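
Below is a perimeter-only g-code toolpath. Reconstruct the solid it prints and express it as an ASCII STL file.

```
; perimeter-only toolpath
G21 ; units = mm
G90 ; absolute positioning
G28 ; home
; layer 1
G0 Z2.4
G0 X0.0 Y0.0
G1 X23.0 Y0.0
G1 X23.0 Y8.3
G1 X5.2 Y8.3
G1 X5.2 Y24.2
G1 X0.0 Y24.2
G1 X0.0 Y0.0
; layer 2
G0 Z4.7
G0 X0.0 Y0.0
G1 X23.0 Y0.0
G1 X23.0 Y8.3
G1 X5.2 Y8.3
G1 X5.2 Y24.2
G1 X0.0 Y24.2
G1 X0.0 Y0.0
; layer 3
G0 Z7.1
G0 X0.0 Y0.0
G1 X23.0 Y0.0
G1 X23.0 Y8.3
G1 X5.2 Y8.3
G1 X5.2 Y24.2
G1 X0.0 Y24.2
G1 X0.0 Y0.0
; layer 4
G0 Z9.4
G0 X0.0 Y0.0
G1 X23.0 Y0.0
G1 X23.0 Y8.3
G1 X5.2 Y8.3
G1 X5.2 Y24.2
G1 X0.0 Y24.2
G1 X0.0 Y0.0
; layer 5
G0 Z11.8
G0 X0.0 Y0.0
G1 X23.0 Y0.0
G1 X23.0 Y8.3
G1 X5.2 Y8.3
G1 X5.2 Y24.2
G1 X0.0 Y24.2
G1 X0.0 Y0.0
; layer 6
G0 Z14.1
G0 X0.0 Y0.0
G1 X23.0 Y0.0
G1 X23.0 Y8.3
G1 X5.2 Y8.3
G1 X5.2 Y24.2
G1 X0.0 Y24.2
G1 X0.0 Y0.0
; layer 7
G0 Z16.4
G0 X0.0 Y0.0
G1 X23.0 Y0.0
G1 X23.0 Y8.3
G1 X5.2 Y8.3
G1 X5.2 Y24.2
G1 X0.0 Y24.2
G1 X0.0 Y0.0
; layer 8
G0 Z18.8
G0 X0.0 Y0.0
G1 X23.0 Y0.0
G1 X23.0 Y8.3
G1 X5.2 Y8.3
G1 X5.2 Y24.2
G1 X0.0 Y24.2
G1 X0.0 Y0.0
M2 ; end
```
solid part
  facet normal 0.0000 0.0000 -1.0000
    outer loop
      vertex 23.0 8.3 0.0
      vertex 23.0 0.0 0.0
      vertex 0.0 0.0 0.0
    endloop
  endfacet
  facet normal 0.0000 0.0000 -1.0000
    outer loop
      vertex 5.2 8.3 0.0
      vertex 23.0 8.3 0.0
      vertex 0.0 0.0 0.0
    endloop
  endfacet
  facet normal 0.0000 0.0000 -1.0000
    outer loop
      vertex 5.2 24.2 0.0
      vertex 5.2 8.3 0.0
      vertex 0.0 0.0 0.0
    endloop
  endfacet
  facet normal 0.0000 0.0000 -1.0000
    outer loop
      vertex 0.0 24.2 0.0
      vertex 5.2 24.2 0.0
      vertex 0.0 0.0 0.0
    endloop
  endfacet
  facet normal 0.0000 0.0000 1.0000
    outer loop
      vertex 0.0 0.0 18.8
      vertex 23.0 0.0 18.8
      vertex 23.0 8.3 18.8
    endloop
  endfacet
  facet normal 0.0000 0.0000 1.0000
    outer loop
      vertex 0.0 0.0 18.8
      vertex 23.0 8.3 18.8
      vertex 5.2 8.3 18.8
    endloop
  endfacet
  facet normal 0.0000 0.0000 1.0000
    outer loop
      vertex 0.0 0.0 18.8
      vertex 5.2 8.3 18.8
      vertex 5.2 24.2 18.8
    endloop
  endfacet
  facet normal 0.0000 0.0000 1.0000
    outer loop
      vertex 0.0 0.0 18.8
      vertex 5.2 24.2 18.8
      vertex 0.0 24.2 18.8
    endloop
  endfacet
  facet normal 0.0000 -1.0000 0.0000
    outer loop
      vertex 0.0 0.0 0.0
      vertex 23.0 0.0 0.0
      vertex 23.0 0.0 18.8
    endloop
  endfacet
  facet normal 0.0000 -1.0000 0.0000
    outer loop
      vertex 0.0 0.0 0.0
      vertex 23.0 0.0 18.8
      vertex 0.0 0.0 18.8
    endloop
  endfacet
  facet normal 1.0000 0.0000 0.0000
    outer loop
      vertex 23.0 0.0 0.0
      vertex 23.0 8.3 0.0
      vertex 23.0 8.3 18.8
    endloop
  endfacet
  facet normal 1.0000 0.0000 0.0000
    outer loop
      vertex 23.0 0.0 0.0
      vertex 23.0 8.3 18.8
      vertex 23.0 0.0 18.8
    endloop
  endfacet
  facet normal 0.0000 1.0000 0.0000
    outer loop
      vertex 23.0 8.3 0.0
      vertex 5.2 8.3 0.0
      vertex 5.2 8.3 18.8
    endloop
  endfacet
  facet normal 0.0000 1.0000 0.0000
    outer loop
      vertex 23.0 8.3 0.0
      vertex 5.2 8.3 18.8
      vertex 23.0 8.3 18.8
    endloop
  endfacet
  facet normal 1.0000 0.0000 0.0000
    outer loop
      vertex 5.2 8.3 0.0
      vertex 5.2 24.2 0.0
      vertex 5.2 24.2 18.8
    endloop
  endfacet
  facet normal 1.0000 0.0000 0.0000
    outer loop
      vertex 5.2 8.3 0.0
      vertex 5.2 24.2 18.8
      vertex 5.2 8.3 18.8
    endloop
  endfacet
  facet normal 0.0000 1.0000 0.0000
    outer loop
      vertex 5.2 24.2 0.0
      vertex 0.0 24.2 0.0
      vertex 0.0 24.2 18.8
    endloop
  endfacet
  facet normal 0.0000 1.0000 0.0000
    outer loop
      vertex 5.2 24.2 0.0
      vertex 0.0 24.2 18.8
      vertex 5.2 24.2 18.8
    endloop
  endfacet
  facet normal -1.0000 0.0000 0.0000
    outer loop
      vertex 0.0 24.2 0.0
      vertex 0.0 0.0 0.0
      vertex 0.0 0.0 18.8
    endloop
  endfacet
  facet normal -1.0000 0.0000 0.0000
    outer loop
      vertex 0.0 24.2 0.0
      vertex 0.0 0.0 18.8
      vertex 0.0 24.2 18.8
    endloop
  endfacet
endsolid part

The G0 Z moves step by Δz≈2.4 mm. Every layer's G1 loop is the same polygon, so the solid is a straight extrusion of it from z=0 to z≈18.8. Closing with flat bottom and top caps and triangulating gives 20 facets — an L-shaped prism: outer 23 × 24.2 mm, arm thicknesses ≈ 8.3 mm (horizontal) and 5.2 mm (vertical), extruded 18.8 mm in z.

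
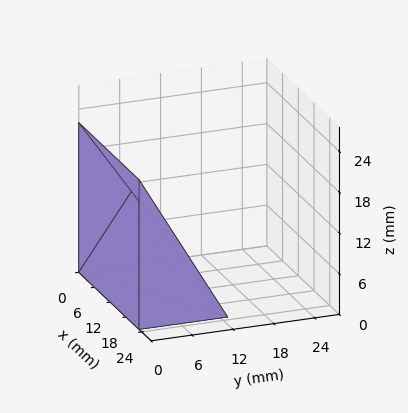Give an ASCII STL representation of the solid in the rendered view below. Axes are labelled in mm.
Reading the render: the shape is a wedge (ramp): 23 × 13 mm base, rising to 22 mm along the y=0 edge and sloping linearly to z=0 at y=13 (dimensions read to the nearest mm from the axis ticks). For the STL, each face is triangulated and given an outward normal.

solid part
  facet normal 0.0000 0.0000 -1.0000
    outer loop
      vertex 23.000 13.000 0.000
      vertex 23.000 0.000 0.000
      vertex 0.000 0.000 0.000
    endloop
  endfacet
  facet normal 0.0000 0.0000 -1.0000
    outer loop
      vertex 0.000 13.000 0.000
      vertex 23.000 13.000 0.000
      vertex 0.000 0.000 0.000
    endloop
  endfacet
  facet normal 0.0000 -1.0000 0.0000
    outer loop
      vertex 0.000 0.000 0.000
      vertex 23.000 0.000 0.000
      vertex 23.000 0.000 22.000
    endloop
  endfacet
  facet normal 0.0000 -1.0000 0.0000
    outer loop
      vertex 0.000 0.000 0.000
      vertex 23.000 0.000 22.000
      vertex 0.000 0.000 22.000
    endloop
  endfacet
  facet normal 0.0000 0.8609 0.5087
    outer loop
      vertex 0.000 0.000 22.000
      vertex 23.000 0.000 22.000
      vertex 23.000 13.000 0.000
    endloop
  endfacet
  facet normal 0.0000 0.8609 0.5087
    outer loop
      vertex 0.000 0.000 22.000
      vertex 23.000 13.000 0.000
      vertex 0.000 13.000 0.000
    endloop
  endfacet
  facet normal -1.0000 0.0000 0.0000
    outer loop
      vertex 0.000 0.000 22.000
      vertex 0.000 13.000 0.000
      vertex 0.000 0.000 0.000
    endloop
  endfacet
  facet normal 1.0000 0.0000 0.0000
    outer loop
      vertex 23.000 0.000 0.000
      vertex 23.000 13.000 0.000
      vertex 23.000 0.000 22.000
    endloop
  endfacet
endsolid part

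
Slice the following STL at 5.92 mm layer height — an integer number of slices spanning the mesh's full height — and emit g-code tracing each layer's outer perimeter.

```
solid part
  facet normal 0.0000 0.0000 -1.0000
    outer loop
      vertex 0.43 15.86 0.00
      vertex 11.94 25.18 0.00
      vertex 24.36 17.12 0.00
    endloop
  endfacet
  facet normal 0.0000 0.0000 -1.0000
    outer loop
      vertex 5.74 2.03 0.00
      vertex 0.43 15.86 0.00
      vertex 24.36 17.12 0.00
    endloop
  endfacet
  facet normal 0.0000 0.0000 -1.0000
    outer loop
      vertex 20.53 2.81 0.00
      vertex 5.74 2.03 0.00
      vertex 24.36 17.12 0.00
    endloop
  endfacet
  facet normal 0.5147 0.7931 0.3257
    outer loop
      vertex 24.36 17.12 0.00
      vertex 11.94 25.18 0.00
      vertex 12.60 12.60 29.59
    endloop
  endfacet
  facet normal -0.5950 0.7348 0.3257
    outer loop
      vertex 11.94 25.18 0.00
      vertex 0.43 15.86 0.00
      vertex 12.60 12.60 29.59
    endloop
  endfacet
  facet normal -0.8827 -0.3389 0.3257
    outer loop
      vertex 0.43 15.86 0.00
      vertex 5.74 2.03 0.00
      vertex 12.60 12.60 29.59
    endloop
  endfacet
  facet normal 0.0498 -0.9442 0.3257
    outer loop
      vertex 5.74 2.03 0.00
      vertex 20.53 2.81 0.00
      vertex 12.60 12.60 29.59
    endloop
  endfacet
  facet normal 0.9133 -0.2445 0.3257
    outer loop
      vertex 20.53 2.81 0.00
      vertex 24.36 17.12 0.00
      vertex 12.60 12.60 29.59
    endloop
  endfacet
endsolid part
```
; perimeter-only toolpath
G21 ; units = mm
G90 ; absolute positioning
G28 ; home
; layer 1
G0 Z5.92
G0 X22.01 Y16.22
G1 X12.07 Y22.66
G1 X2.86 Y15.21
G1 X7.11 Y4.14
G1 X18.94 Y4.77
G1 X22.01 Y16.22
; layer 2
G0 Z11.84
G0 X19.66 Y15.31
G1 X12.20 Y20.15
G1 X5.30 Y14.56
G1 X8.48 Y6.26
G1 X17.36 Y6.73
G1 X19.66 Y15.31
; layer 3
G0 Z17.75
G0 X17.30 Y14.41
G1 X12.34 Y17.63
G1 X7.73 Y13.90
G1 X9.86 Y8.37
G1 X15.77 Y8.68
G1 X17.30 Y14.41
; layer 4
G0 Z23.67
G0 X14.95 Y13.50
G1 X12.47 Y15.12
G1 X10.17 Y13.25
G1 X11.23 Y10.49
G1 X14.19 Y10.64
G1 X14.95 Y13.50
M2 ; end

The solid is a regular 5-sided pyramid, base circumscribed radius ≈ 12.6 mm, apex at z ≈ 29.6 mm. Slicing at Δz = 5.92 mm — 5 equal slices spanning the solid's height, so layer i sits at z = i·h/5 — gives 4 non-empty perimeters. Each is a 5-segment closed polygon; G0 lifts to the layer z and rapids to the start vertex, then G1 traces the edges. The cross-section shrinks linearly with z (the slice at the apex is degenerate and omitted).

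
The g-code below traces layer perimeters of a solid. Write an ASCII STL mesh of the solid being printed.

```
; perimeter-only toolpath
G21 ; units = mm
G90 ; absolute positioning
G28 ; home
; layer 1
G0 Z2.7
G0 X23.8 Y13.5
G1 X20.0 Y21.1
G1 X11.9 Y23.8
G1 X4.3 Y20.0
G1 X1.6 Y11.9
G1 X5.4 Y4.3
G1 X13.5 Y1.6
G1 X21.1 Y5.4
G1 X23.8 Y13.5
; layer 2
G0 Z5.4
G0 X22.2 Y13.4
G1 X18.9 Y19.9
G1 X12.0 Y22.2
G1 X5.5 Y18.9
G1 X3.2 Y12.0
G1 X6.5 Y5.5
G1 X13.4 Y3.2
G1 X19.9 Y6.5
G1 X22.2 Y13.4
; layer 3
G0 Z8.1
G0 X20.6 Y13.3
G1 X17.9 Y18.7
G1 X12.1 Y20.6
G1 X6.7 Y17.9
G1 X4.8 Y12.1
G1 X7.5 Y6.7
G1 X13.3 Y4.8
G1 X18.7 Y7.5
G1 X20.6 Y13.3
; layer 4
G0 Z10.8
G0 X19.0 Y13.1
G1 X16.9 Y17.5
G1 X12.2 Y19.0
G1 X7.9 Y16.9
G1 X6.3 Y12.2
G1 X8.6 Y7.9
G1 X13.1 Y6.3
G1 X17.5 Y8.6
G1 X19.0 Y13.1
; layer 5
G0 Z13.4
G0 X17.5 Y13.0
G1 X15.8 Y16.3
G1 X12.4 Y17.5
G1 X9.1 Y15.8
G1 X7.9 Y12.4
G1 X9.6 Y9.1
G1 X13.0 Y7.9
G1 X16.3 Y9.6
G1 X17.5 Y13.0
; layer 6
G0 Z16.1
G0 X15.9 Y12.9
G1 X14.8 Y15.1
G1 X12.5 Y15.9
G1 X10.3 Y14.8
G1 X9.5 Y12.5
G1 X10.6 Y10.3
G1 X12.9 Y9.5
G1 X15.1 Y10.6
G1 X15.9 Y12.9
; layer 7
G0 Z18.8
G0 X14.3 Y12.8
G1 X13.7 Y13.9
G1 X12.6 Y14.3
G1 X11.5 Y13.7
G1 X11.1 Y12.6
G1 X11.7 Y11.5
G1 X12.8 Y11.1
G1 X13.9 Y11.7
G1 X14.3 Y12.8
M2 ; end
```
solid part
  facet normal 0.0000 0.0000 -1.0000
    outer loop
      vertex 11.8 25.4 0.0
      vertex 21.0 22.3 0.0
      vertex 25.4 13.6 0.0
    endloop
  endfacet
  facet normal 0.0000 0.0000 -1.0000
    outer loop
      vertex 3.1 21.0 0.0
      vertex 11.8 25.4 0.0
      vertex 25.4 13.6 0.0
    endloop
  endfacet
  facet normal 0.0000 0.0000 -1.0000
    outer loop
      vertex 0.0 11.8 0.0
      vertex 3.1 21.0 0.0
      vertex 25.4 13.6 0.0
    endloop
  endfacet
  facet normal 0.0000 0.0000 -1.0000
    outer loop
      vertex 4.4 3.1 0.0
      vertex 0.0 11.8 0.0
      vertex 25.4 13.6 0.0
    endloop
  endfacet
  facet normal 0.0000 0.0000 -1.0000
    outer loop
      vertex 13.6 0.0 0.0
      vertex 4.4 3.1 0.0
      vertex 25.4 13.6 0.0
    endloop
  endfacet
  facet normal 0.0000 0.0000 -1.0000
    outer loop
      vertex 22.3 4.4 0.0
      vertex 13.6 0.0 0.0
      vertex 25.4 13.6 0.0
    endloop
  endfacet
  facet normal 0.7832 0.3961 0.4792
    outer loop
      vertex 25.4 13.6 0.0
      vertex 21.0 22.3 0.0
      vertex 12.7 12.7 21.5
    endloop
  endfacet
  facet normal 0.2802 0.8316 0.4795
    outer loop
      vertex 21.0 22.3 0.0
      vertex 11.8 25.4 0.0
      vertex 12.7 12.7 21.5
    endloop
  endfacet
  facet normal -0.3961 0.7832 0.4792
    outer loop
      vertex 11.8 25.4 0.0
      vertex 3.1 21.0 0.0
      vertex 12.7 12.7 21.5
    endloop
  endfacet
  facet normal -0.8316 0.2802 0.4795
    outer loop
      vertex 3.1 21.0 0.0
      vertex 0.0 11.8 0.0
      vertex 12.7 12.7 21.5
    endloop
  endfacet
  facet normal -0.7832 -0.3961 0.4792
    outer loop
      vertex 0.0 11.8 0.0
      vertex 4.4 3.1 0.0
      vertex 12.7 12.7 21.5
    endloop
  endfacet
  facet normal -0.2802 -0.8316 0.4795
    outer loop
      vertex 4.4 3.1 0.0
      vertex 13.6 0.0 0.0
      vertex 12.7 12.7 21.5
    endloop
  endfacet
  facet normal 0.3961 -0.7832 0.4792
    outer loop
      vertex 13.6 0.0 0.0
      vertex 22.3 4.4 0.0
      vertex 12.7 12.7 21.5
    endloop
  endfacet
  facet normal 0.8316 -0.2802 0.4795
    outer loop
      vertex 22.3 4.4 0.0
      vertex 25.4 13.6 0.0
      vertex 12.7 12.7 21.5
    endloop
  endfacet
endsolid part

The G0 Z moves step by Δz≈2.7 mm. The G1 loops shrink linearly with z, so the solid tapers from its base footprint up to z≈21.5. Closing with a flat bottom cap and the tapered top and triangulating gives 14 facets — a regular 8-sided pyramid, base circumscribed radius ≈ 12.7 mm, apex at z ≈ 21.5 mm.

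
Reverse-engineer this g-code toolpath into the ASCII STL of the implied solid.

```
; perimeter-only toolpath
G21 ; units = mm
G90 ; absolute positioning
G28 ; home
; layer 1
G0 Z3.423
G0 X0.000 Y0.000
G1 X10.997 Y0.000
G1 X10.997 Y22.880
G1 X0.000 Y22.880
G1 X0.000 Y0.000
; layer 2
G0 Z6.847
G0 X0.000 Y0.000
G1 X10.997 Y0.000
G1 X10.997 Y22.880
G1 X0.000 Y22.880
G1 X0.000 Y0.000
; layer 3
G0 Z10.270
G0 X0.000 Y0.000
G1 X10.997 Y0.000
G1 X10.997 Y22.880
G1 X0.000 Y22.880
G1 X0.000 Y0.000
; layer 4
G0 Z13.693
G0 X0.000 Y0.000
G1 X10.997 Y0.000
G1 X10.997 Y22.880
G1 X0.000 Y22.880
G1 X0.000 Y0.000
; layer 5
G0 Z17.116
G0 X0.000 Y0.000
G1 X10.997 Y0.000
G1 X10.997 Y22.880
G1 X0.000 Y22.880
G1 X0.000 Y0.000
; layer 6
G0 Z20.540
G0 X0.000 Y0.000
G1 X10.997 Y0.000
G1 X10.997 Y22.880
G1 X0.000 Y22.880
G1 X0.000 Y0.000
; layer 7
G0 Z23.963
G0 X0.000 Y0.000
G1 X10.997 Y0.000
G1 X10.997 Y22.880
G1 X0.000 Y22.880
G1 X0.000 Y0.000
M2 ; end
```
solid part
  facet normal 0.0000 0.0000 -1.0000
    outer loop
      vertex 10.997 22.880 0.000
      vertex 10.997 0.000 0.000
      vertex 0.000 0.000 0.000
    endloop
  endfacet
  facet normal 0.0000 0.0000 -1.0000
    outer loop
      vertex 0.000 22.880 0.000
      vertex 10.997 22.880 0.000
      vertex 0.000 0.000 0.000
    endloop
  endfacet
  facet normal 0.0000 0.0000 1.0000
    outer loop
      vertex 0.000 0.000 23.963
      vertex 10.997 0.000 23.963
      vertex 10.997 22.880 23.963
    endloop
  endfacet
  facet normal 0.0000 0.0000 1.0000
    outer loop
      vertex 0.000 0.000 23.963
      vertex 10.997 22.880 23.963
      vertex 0.000 22.880 23.963
    endloop
  endfacet
  facet normal 0.0000 -1.0000 0.0000
    outer loop
      vertex 0.000 0.000 0.000
      vertex 10.997 0.000 0.000
      vertex 10.997 0.000 23.963
    endloop
  endfacet
  facet normal 0.0000 -1.0000 0.0000
    outer loop
      vertex 0.000 0.000 0.000
      vertex 10.997 0.000 23.963
      vertex 0.000 0.000 23.963
    endloop
  endfacet
  facet normal 0.0000 1.0000 0.0000
    outer loop
      vertex 10.997 22.880 23.963
      vertex 10.997 22.880 0.000
      vertex 0.000 22.880 0.000
    endloop
  endfacet
  facet normal 0.0000 1.0000 0.0000
    outer loop
      vertex 0.000 22.880 23.963
      vertex 10.997 22.880 23.963
      vertex 0.000 22.880 0.000
    endloop
  endfacet
  facet normal -1.0000 0.0000 0.0000
    outer loop
      vertex 0.000 22.880 23.963
      vertex 0.000 22.880 0.000
      vertex 0.000 0.000 0.000
    endloop
  endfacet
  facet normal -1.0000 0.0000 0.0000
    outer loop
      vertex 0.000 0.000 23.963
      vertex 0.000 22.880 23.963
      vertex 0.000 0.000 0.000
    endloop
  endfacet
  facet normal 1.0000 0.0000 0.0000
    outer loop
      vertex 10.997 0.000 0.000
      vertex 10.997 22.880 0.000
      vertex 10.997 22.880 23.963
    endloop
  endfacet
  facet normal 1.0000 0.0000 0.0000
    outer loop
      vertex 10.997 0.000 0.000
      vertex 10.997 22.880 23.963
      vertex 10.997 0.000 23.963
    endloop
  endfacet
endsolid part

The G0 Z moves step by Δz≈3.423 mm. Every layer's G1 loop is the same polygon, so the solid is a straight extrusion of it from z=0 to z≈24. Closing with flat bottom and top caps and triangulating gives 12 facets — a rectangular box, roughly 11 × 22.9 mm footprint and 24 mm tall.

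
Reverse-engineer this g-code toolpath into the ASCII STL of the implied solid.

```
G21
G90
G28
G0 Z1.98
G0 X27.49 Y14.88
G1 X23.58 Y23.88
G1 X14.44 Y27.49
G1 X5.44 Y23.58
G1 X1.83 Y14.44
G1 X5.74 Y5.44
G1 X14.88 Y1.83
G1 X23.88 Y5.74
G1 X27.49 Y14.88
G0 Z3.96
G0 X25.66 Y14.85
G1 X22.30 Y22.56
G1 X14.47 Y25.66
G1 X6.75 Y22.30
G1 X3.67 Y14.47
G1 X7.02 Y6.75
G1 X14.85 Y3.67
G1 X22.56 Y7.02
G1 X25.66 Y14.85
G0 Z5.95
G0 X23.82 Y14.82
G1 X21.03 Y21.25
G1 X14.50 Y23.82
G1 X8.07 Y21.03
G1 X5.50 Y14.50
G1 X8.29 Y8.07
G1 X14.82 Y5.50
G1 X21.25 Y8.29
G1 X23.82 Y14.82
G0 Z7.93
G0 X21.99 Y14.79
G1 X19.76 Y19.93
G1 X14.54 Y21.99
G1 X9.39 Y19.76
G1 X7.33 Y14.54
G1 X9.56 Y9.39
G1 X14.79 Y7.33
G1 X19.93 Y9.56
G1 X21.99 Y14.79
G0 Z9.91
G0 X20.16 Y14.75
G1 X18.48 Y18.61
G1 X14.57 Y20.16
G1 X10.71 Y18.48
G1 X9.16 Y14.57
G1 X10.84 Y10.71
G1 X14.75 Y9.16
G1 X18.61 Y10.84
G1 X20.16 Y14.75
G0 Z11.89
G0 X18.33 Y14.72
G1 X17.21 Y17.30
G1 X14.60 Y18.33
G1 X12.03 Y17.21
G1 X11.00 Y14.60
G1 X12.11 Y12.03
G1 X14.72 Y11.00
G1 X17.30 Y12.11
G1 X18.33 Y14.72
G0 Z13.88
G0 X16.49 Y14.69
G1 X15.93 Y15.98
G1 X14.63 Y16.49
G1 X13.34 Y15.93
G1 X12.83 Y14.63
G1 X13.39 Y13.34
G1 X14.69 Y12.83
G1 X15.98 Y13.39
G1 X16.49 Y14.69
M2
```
solid part
  facet normal 0.0000 0.0000 -1.0000
    outer loop
      vertex 14.41 29.32 0.00
      vertex 24.85 25.20 0.00
      vertex 29.32 14.91 0.00
    endloop
  endfacet
  facet normal 0.0000 0.0000 -1.0000
    outer loop
      vertex 4.12 24.85 0.00
      vertex 14.41 29.32 0.00
      vertex 29.32 14.91 0.00
    endloop
  endfacet
  facet normal 0.0000 0.0000 -1.0000
    outer loop
      vertex 0.00 14.41 0.00
      vertex 4.12 24.85 0.00
      vertex 29.32 14.91 0.00
    endloop
  endfacet
  facet normal 0.0000 0.0000 -1.0000
    outer loop
      vertex 4.47 4.12 0.00
      vertex 0.00 14.41 0.00
      vertex 29.32 14.91 0.00
    endloop
  endfacet
  facet normal 0.0000 0.0000 -1.0000
    outer loop
      vertex 14.91 0.00 0.00
      vertex 4.47 4.12 0.00
      vertex 29.32 14.91 0.00
    endloop
  endfacet
  facet normal 0.0000 0.0000 -1.0000
    outer loop
      vertex 25.20 4.47 0.00
      vertex 14.91 0.00 0.00
      vertex 29.32 14.91 0.00
    endloop
  endfacet
  facet normal 0.6974 0.3030 0.6494
    outer loop
      vertex 29.32 14.91 0.00
      vertex 24.85 25.20 0.00
      vertex 14.66 14.66 15.86
    endloop
  endfacet
  facet normal 0.2791 0.7073 0.6494
    outer loop
      vertex 24.85 25.20 0.00
      vertex 14.41 29.32 0.00
      vertex 14.66 14.66 15.86
    endloop
  endfacet
  facet normal -0.3030 0.6974 0.6494
    outer loop
      vertex 14.41 29.32 0.00
      vertex 4.12 24.85 0.00
      vertex 14.66 14.66 15.86
    endloop
  endfacet
  facet normal -0.7073 0.2791 0.6494
    outer loop
      vertex 4.12 24.85 0.00
      vertex 0.00 14.41 0.00
      vertex 14.66 14.66 15.86
    endloop
  endfacet
  facet normal -0.6974 -0.3030 0.6494
    outer loop
      vertex 0.00 14.41 0.00
      vertex 4.47 4.12 0.00
      vertex 14.66 14.66 15.86
    endloop
  endfacet
  facet normal -0.2791 -0.7073 0.6494
    outer loop
      vertex 4.47 4.12 0.00
      vertex 14.91 0.00 0.00
      vertex 14.66 14.66 15.86
    endloop
  endfacet
  facet normal 0.3030 -0.6974 0.6494
    outer loop
      vertex 14.91 0.00 0.00
      vertex 25.20 4.47 0.00
      vertex 14.66 14.66 15.86
    endloop
  endfacet
  facet normal 0.7073 -0.2791 0.6494
    outer loop
      vertex 25.20 4.47 0.00
      vertex 29.32 14.91 0.00
      vertex 14.66 14.66 15.86
    endloop
  endfacet
endsolid part

The G0 Z moves step by Δz≈1.98 mm. The G1 loops shrink linearly with z, so the solid tapers from its base footprint up to z≈15.9. Closing with a flat bottom cap and the tapered top and triangulating gives 14 facets — a regular 8-sided pyramid, base circumscribed radius ≈ 14.7 mm, apex at z ≈ 15.9 mm.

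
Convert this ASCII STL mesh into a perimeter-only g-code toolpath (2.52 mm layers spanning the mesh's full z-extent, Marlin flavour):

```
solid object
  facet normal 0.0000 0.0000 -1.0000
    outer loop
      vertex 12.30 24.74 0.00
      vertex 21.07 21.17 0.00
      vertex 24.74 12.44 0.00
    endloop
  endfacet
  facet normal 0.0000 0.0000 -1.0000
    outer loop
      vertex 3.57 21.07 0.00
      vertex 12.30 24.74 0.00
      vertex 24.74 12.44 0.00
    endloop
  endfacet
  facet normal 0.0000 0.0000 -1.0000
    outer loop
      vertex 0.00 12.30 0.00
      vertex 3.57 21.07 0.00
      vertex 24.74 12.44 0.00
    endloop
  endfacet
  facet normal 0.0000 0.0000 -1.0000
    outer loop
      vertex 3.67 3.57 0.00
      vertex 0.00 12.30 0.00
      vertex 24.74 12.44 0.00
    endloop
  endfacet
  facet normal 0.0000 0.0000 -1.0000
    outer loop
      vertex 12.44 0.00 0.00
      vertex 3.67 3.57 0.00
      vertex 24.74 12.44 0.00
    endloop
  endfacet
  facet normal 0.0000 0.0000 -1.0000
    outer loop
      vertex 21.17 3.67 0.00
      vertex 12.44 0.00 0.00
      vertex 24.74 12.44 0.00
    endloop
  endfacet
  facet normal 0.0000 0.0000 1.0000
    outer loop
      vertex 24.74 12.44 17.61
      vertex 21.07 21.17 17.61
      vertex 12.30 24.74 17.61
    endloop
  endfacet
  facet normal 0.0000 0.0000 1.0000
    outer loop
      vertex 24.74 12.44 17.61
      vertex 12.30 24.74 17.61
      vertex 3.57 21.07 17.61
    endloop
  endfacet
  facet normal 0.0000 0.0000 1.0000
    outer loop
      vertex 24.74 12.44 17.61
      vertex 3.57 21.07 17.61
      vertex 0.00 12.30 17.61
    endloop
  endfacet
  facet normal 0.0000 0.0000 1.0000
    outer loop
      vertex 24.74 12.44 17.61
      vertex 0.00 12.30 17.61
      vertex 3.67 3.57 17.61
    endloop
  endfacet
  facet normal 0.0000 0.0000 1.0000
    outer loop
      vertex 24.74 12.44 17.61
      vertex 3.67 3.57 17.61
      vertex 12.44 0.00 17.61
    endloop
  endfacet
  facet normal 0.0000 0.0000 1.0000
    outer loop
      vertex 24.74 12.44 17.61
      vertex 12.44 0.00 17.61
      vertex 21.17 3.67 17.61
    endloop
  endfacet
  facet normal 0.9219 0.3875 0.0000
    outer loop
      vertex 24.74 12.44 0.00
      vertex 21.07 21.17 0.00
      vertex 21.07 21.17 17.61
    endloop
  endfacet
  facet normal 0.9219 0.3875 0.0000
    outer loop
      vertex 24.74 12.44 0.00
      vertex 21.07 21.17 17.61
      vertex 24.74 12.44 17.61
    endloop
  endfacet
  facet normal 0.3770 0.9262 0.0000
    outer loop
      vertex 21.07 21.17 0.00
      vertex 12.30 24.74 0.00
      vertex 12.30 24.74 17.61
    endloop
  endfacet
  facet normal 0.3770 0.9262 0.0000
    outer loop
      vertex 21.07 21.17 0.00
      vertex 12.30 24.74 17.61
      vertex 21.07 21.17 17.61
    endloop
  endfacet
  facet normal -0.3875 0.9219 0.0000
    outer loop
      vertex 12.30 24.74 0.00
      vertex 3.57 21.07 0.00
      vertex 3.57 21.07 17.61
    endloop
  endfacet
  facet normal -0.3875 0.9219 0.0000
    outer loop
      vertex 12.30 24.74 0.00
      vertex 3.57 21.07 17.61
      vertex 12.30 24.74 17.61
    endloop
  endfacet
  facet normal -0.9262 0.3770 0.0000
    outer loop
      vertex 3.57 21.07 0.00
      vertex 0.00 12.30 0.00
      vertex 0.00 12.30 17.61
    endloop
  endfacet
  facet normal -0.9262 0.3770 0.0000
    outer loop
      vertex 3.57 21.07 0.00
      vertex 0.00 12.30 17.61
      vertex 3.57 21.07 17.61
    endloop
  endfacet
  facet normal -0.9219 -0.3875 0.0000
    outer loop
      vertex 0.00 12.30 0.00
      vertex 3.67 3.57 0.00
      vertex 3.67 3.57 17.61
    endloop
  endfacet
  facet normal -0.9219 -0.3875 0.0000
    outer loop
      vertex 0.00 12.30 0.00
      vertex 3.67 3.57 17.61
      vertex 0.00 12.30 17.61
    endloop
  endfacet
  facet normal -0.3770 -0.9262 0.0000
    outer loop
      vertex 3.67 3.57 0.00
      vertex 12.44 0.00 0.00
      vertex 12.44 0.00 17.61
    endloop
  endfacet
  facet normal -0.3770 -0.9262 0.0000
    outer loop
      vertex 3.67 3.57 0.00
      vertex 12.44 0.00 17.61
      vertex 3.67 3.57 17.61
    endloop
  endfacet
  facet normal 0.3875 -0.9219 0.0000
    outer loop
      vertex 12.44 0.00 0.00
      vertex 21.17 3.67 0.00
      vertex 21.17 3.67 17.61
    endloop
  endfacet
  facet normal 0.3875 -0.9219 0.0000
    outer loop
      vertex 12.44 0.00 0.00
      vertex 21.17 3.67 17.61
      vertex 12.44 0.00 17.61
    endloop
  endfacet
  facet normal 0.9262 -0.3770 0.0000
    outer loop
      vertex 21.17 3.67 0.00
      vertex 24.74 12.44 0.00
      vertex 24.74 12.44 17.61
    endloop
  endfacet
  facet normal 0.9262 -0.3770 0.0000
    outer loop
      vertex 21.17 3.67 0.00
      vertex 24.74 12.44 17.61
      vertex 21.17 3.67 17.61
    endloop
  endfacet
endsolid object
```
; perimeter-only toolpath
G21 ; units = mm
G90 ; absolute positioning
G28 ; home
; layer 1
G0 Z2.52
G0 X24.74 Y12.44
G1 X21.07 Y21.17
G1 X12.30 Y24.74
G1 X3.57 Y21.07
G1 X0.00 Y12.30
G1 X3.67 Y3.57
G1 X12.44 Y0.00
G1 X21.17 Y3.67
G1 X24.74 Y12.44
; layer 2
G0 Z5.03
G0 X24.74 Y12.44
G1 X21.07 Y21.17
G1 X12.30 Y24.74
G1 X3.57 Y21.07
G1 X0.00 Y12.30
G1 X3.67 Y3.57
G1 X12.44 Y0.00
G1 X21.17 Y3.67
G1 X24.74 Y12.44
; layer 3
G0 Z7.55
G0 X24.74 Y12.44
G1 X21.07 Y21.17
G1 X12.30 Y24.74
G1 X3.57 Y21.07
G1 X0.00 Y12.30
G1 X3.67 Y3.57
G1 X12.44 Y0.00
G1 X21.17 Y3.67
G1 X24.74 Y12.44
; layer 4
G0 Z10.06
G0 X24.74 Y12.44
G1 X21.07 Y21.17
G1 X12.30 Y24.74
G1 X3.57 Y21.07
G1 X0.00 Y12.30
G1 X3.67 Y3.57
G1 X12.44 Y0.00
G1 X21.17 Y3.67
G1 X24.74 Y12.44
; layer 5
G0 Z12.58
G0 X24.74 Y12.44
G1 X21.07 Y21.17
G1 X12.30 Y24.74
G1 X3.57 Y21.07
G1 X0.00 Y12.30
G1 X3.67 Y3.57
G1 X12.44 Y0.00
G1 X21.17 Y3.67
G1 X24.74 Y12.44
; layer 6
G0 Z15.09
G0 X24.74 Y12.44
G1 X21.07 Y21.17
G1 X12.30 Y24.74
G1 X3.57 Y21.07
G1 X0.00 Y12.30
G1 X3.67 Y3.57
G1 X12.44 Y0.00
G1 X21.17 Y3.67
G1 X24.74 Y12.44
; layer 7
G0 Z17.61
G0 X24.74 Y12.44
G1 X21.07 Y21.17
G1 X12.30 Y24.74
G1 X3.57 Y21.07
G1 X0.00 Y12.30
G1 X3.67 Y3.57
G1 X12.44 Y0.00
G1 X21.17 Y3.67
G1 X24.74 Y12.44
M2 ; end

The solid is a regular 8-sided prism (a cylinder approximated with 8 flat sides), circumscribed radius ≈ 12.4 mm, height ≈ 17.6 mm. Slicing at Δz = 2.52 mm — 7 equal slices spanning the solid's height, so layer i sits at z = i·h/7 — gives 7 non-empty perimeters. Each is a 8-segment closed polygon; G0 lifts to the layer z and rapids to the start vertex, then G1 traces the edges.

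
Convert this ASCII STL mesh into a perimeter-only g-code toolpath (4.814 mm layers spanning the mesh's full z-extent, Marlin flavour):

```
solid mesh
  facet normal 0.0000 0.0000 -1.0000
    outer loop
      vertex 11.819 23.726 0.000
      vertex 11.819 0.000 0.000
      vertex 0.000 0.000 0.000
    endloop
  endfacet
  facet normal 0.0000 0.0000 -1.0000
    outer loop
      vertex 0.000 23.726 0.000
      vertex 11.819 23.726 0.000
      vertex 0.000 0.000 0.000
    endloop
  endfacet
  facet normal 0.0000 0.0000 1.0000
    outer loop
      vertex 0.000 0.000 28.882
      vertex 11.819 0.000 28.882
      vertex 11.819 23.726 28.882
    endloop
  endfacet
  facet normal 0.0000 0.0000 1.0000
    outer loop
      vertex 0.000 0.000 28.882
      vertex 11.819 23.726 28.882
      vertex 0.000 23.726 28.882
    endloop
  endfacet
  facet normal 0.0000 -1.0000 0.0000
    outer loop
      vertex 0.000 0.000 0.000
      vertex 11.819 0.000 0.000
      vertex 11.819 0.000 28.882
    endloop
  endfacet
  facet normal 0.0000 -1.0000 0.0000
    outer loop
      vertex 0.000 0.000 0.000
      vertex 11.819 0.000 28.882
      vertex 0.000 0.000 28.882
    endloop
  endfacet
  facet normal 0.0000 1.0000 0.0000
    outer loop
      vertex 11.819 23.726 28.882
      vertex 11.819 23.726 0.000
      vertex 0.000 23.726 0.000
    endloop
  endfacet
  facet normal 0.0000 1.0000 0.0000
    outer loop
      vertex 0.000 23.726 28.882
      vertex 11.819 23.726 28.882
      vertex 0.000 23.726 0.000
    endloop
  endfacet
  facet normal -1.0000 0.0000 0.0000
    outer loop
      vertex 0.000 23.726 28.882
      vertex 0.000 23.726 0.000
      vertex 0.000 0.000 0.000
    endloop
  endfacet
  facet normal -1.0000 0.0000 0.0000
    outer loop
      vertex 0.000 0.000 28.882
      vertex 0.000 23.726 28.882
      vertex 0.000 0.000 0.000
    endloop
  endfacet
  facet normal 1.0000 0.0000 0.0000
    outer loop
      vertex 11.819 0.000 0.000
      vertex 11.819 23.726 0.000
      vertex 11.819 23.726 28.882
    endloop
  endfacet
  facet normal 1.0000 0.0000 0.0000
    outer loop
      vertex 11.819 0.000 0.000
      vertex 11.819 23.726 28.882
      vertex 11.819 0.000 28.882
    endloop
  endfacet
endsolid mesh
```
; perimeter-only toolpath
G21 ; units = mm
G90 ; absolute positioning
G28 ; home
; layer 1
G0 Z4.814
G0 X0.000 Y0.000
G1 X11.819 Y0.000
G1 X11.819 Y23.726
G1 X0.000 Y23.726
G1 X0.000 Y0.000
; layer 2
G0 Z9.627
G0 X0.000 Y0.000
G1 X11.819 Y0.000
G1 X11.819 Y23.726
G1 X0.000 Y23.726
G1 X0.000 Y0.000
; layer 3
G0 Z14.441
G0 X0.000 Y0.000
G1 X11.819 Y0.000
G1 X11.819 Y23.726
G1 X0.000 Y23.726
G1 X0.000 Y0.000
; layer 4
G0 Z19.255
G0 X0.000 Y0.000
G1 X11.819 Y0.000
G1 X11.819 Y23.726
G1 X0.000 Y23.726
G1 X0.000 Y0.000
; layer 5
G0 Z24.068
G0 X0.000 Y0.000
G1 X11.819 Y0.000
G1 X11.819 Y23.726
G1 X0.000 Y23.726
G1 X0.000 Y0.000
; layer 6
G0 Z28.882
G0 X0.000 Y0.000
G1 X11.819 Y0.000
G1 X11.819 Y23.726
G1 X0.000 Y23.726
G1 X0.000 Y0.000
M2 ; end

The solid is a rectangular box, roughly 11.8 × 23.7 mm footprint and 28.9 mm tall. Slicing at Δz = 4.814 mm — 6 equal slices spanning the solid's height, so layer i sits at z = i·h/6 — gives 6 non-empty perimeters. Each is a 4-segment closed polygon; G0 lifts to the layer z and rapids to the start vertex, then G1 traces the edges.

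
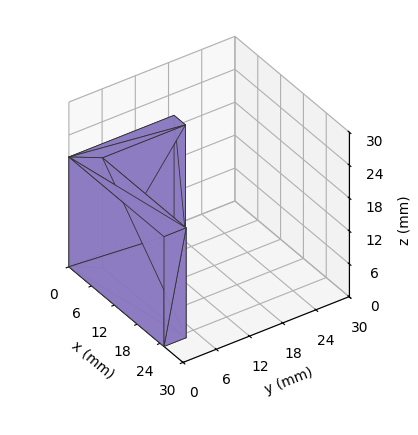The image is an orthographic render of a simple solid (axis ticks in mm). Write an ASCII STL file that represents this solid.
Reading the render: the shape is an L-shaped prism: outer 25 × 19 mm, arm thicknesses ≈ 4 mm (horizontal) and 3 mm (vertical), extruded 20 mm in z (dimensions read to the nearest mm from the axis ticks). For the STL, each face is triangulated and given an outward normal.

solid part
  facet normal 0.0000 0.0000 -1.0000
    outer loop
      vertex 25.000 4.000 0.000
      vertex 25.000 0.000 0.000
      vertex 0.000 0.000 0.000
    endloop
  endfacet
  facet normal 0.0000 0.0000 -1.0000
    outer loop
      vertex 3.000 4.000 0.000
      vertex 25.000 4.000 0.000
      vertex 0.000 0.000 0.000
    endloop
  endfacet
  facet normal 0.0000 0.0000 -1.0000
    outer loop
      vertex 3.000 19.000 0.000
      vertex 3.000 4.000 0.000
      vertex 0.000 0.000 0.000
    endloop
  endfacet
  facet normal 0.0000 0.0000 -1.0000
    outer loop
      vertex 0.000 19.000 0.000
      vertex 3.000 19.000 0.000
      vertex 0.000 0.000 0.000
    endloop
  endfacet
  facet normal 0.0000 0.0000 1.0000
    outer loop
      vertex 0.000 0.000 20.000
      vertex 25.000 0.000 20.000
      vertex 25.000 4.000 20.000
    endloop
  endfacet
  facet normal 0.0000 0.0000 1.0000
    outer loop
      vertex 0.000 0.000 20.000
      vertex 25.000 4.000 20.000
      vertex 3.000 4.000 20.000
    endloop
  endfacet
  facet normal 0.0000 0.0000 1.0000
    outer loop
      vertex 0.000 0.000 20.000
      vertex 3.000 4.000 20.000
      vertex 3.000 19.000 20.000
    endloop
  endfacet
  facet normal 0.0000 0.0000 1.0000
    outer loop
      vertex 0.000 0.000 20.000
      vertex 3.000 19.000 20.000
      vertex 0.000 19.000 20.000
    endloop
  endfacet
  facet normal 0.0000 -1.0000 0.0000
    outer loop
      vertex 0.000 0.000 0.000
      vertex 25.000 0.000 0.000
      vertex 25.000 0.000 20.000
    endloop
  endfacet
  facet normal 0.0000 -1.0000 0.0000
    outer loop
      vertex 0.000 0.000 0.000
      vertex 25.000 0.000 20.000
      vertex 0.000 0.000 20.000
    endloop
  endfacet
  facet normal 1.0000 0.0000 0.0000
    outer loop
      vertex 25.000 0.000 0.000
      vertex 25.000 4.000 0.000
      vertex 25.000 4.000 20.000
    endloop
  endfacet
  facet normal 1.0000 0.0000 0.0000
    outer loop
      vertex 25.000 0.000 0.000
      vertex 25.000 4.000 20.000
      vertex 25.000 0.000 20.000
    endloop
  endfacet
  facet normal 0.0000 1.0000 0.0000
    outer loop
      vertex 25.000 4.000 0.000
      vertex 3.000 4.000 0.000
      vertex 3.000 4.000 20.000
    endloop
  endfacet
  facet normal 0.0000 1.0000 0.0000
    outer loop
      vertex 25.000 4.000 0.000
      vertex 3.000 4.000 20.000
      vertex 25.000 4.000 20.000
    endloop
  endfacet
  facet normal 1.0000 0.0000 0.0000
    outer loop
      vertex 3.000 4.000 0.000
      vertex 3.000 19.000 0.000
      vertex 3.000 19.000 20.000
    endloop
  endfacet
  facet normal 1.0000 0.0000 0.0000
    outer loop
      vertex 3.000 4.000 0.000
      vertex 3.000 19.000 20.000
      vertex 3.000 4.000 20.000
    endloop
  endfacet
  facet normal 0.0000 1.0000 0.0000
    outer loop
      vertex 3.000 19.000 0.000
      vertex 0.000 19.000 0.000
      vertex 0.000 19.000 20.000
    endloop
  endfacet
  facet normal 0.0000 1.0000 0.0000
    outer loop
      vertex 3.000 19.000 0.000
      vertex 0.000 19.000 20.000
      vertex 3.000 19.000 20.000
    endloop
  endfacet
  facet normal -1.0000 0.0000 0.0000
    outer loop
      vertex 0.000 19.000 0.000
      vertex 0.000 0.000 0.000
      vertex 0.000 0.000 20.000
    endloop
  endfacet
  facet normal -1.0000 0.0000 0.0000
    outer loop
      vertex 0.000 19.000 0.000
      vertex 0.000 0.000 20.000
      vertex 0.000 19.000 20.000
    endloop
  endfacet
endsolid part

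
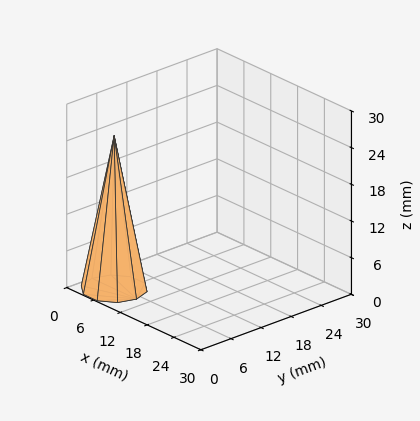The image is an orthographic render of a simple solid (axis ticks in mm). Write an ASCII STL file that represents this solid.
Reading the render: the shape is a regular 10-sided pyramid, base circumscribed radius ≈ 5 mm, apex at z ≈ 25 mm (dimensions read to the nearest mm from the axis ticks). For the STL, each face is triangulated and given an outward normal.

solid part
  facet normal 0.0000 0.0000 -1.0000
    outer loop
      vertex 6.545 9.755 0.000
      vertex 9.045 7.939 0.000
      vertex 10.000 5.000 0.000
    endloop
  endfacet
  facet normal 0.0000 0.0000 -1.0000
    outer loop
      vertex 3.455 9.755 0.000
      vertex 6.545 9.755 0.000
      vertex 10.000 5.000 0.000
    endloop
  endfacet
  facet normal 0.0000 0.0000 -1.0000
    outer loop
      vertex 0.955 7.939 0.000
      vertex 3.455 9.755 0.000
      vertex 10.000 5.000 0.000
    endloop
  endfacet
  facet normal 0.0000 0.0000 -1.0000
    outer loop
      vertex 0.000 5.000 0.000
      vertex 0.955 7.939 0.000
      vertex 10.000 5.000 0.000
    endloop
  endfacet
  facet normal 0.0000 0.0000 -1.0000
    outer loop
      vertex 0.955 2.061 0.000
      vertex 0.000 5.000 0.000
      vertex 10.000 5.000 0.000
    endloop
  endfacet
  facet normal 0.0000 0.0000 -1.0000
    outer loop
      vertex 3.455 0.245 0.000
      vertex 0.955 2.061 0.000
      vertex 10.000 5.000 0.000
    endloop
  endfacet
  facet normal 0.0000 0.0000 -1.0000
    outer loop
      vertex 6.545 0.245 0.000
      vertex 3.455 0.245 0.000
      vertex 10.000 5.000 0.000
    endloop
  endfacet
  facet normal 0.0000 0.0000 -1.0000
    outer loop
      vertex 9.045 2.061 0.000
      vertex 6.545 0.245 0.000
      vertex 10.000 5.000 0.000
    endloop
  endfacet
  facet normal 0.9343 0.3036 0.1869
    outer loop
      vertex 10.000 5.000 0.000
      vertex 9.045 7.939 0.000
      vertex 5.000 5.000 25.000
    endloop
  endfacet
  facet normal 0.5774 0.7948 0.1869
    outer loop
      vertex 9.045 7.939 0.000
      vertex 6.545 9.755 0.000
      vertex 5.000 5.000 25.000
    endloop
  endfacet
  facet normal 0.0000 0.9824 0.1869
    outer loop
      vertex 6.545 9.755 0.000
      vertex 3.455 9.755 0.000
      vertex 5.000 5.000 25.000
    endloop
  endfacet
  facet normal -0.5774 0.7948 0.1869
    outer loop
      vertex 3.455 9.755 0.000
      vertex 0.955 7.939 0.000
      vertex 5.000 5.000 25.000
    endloop
  endfacet
  facet normal -0.9343 0.3036 0.1869
    outer loop
      vertex 0.955 7.939 0.000
      vertex 0.000 5.000 0.000
      vertex 5.000 5.000 25.000
    endloop
  endfacet
  facet normal -0.9343 -0.3036 0.1869
    outer loop
      vertex 0.000 5.000 0.000
      vertex 0.955 2.061 0.000
      vertex 5.000 5.000 25.000
    endloop
  endfacet
  facet normal -0.5774 -0.7948 0.1869
    outer loop
      vertex 0.955 2.061 0.000
      vertex 3.455 0.245 0.000
      vertex 5.000 5.000 25.000
    endloop
  endfacet
  facet normal 0.0000 -0.9824 0.1869
    outer loop
      vertex 3.455 0.245 0.000
      vertex 6.545 0.245 0.000
      vertex 5.000 5.000 25.000
    endloop
  endfacet
  facet normal 0.5774 -0.7948 0.1869
    outer loop
      vertex 6.545 0.245 0.000
      vertex 9.045 2.061 0.000
      vertex 5.000 5.000 25.000
    endloop
  endfacet
  facet normal 0.9343 -0.3036 0.1869
    outer loop
      vertex 9.045 2.061 0.000
      vertex 10.000 5.000 0.000
      vertex 5.000 5.000 25.000
    endloop
  endfacet
endsolid part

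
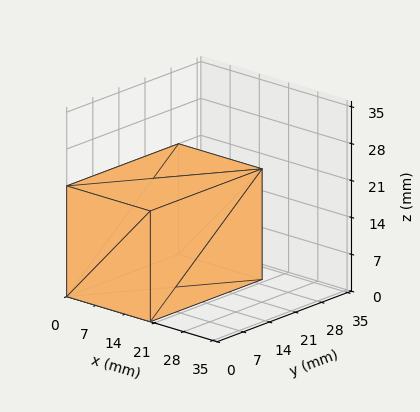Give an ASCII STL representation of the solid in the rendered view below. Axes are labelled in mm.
Reading the render: the shape is a rectangular box, roughly 20 × 30 mm footprint and 21 mm tall (dimensions read to the nearest mm from the axis ticks). For the STL, each face is triangulated and given an outward normal.

solid part
  facet normal 0.0000 0.0000 -1.0000
    outer loop
      vertex 20.00 30.00 0.00
      vertex 20.00 0.00 0.00
      vertex 0.00 0.00 0.00
    endloop
  endfacet
  facet normal 0.0000 0.0000 -1.0000
    outer loop
      vertex 0.00 30.00 0.00
      vertex 20.00 30.00 0.00
      vertex 0.00 0.00 0.00
    endloop
  endfacet
  facet normal 0.0000 0.0000 1.0000
    outer loop
      vertex 0.00 0.00 21.00
      vertex 20.00 0.00 21.00
      vertex 20.00 30.00 21.00
    endloop
  endfacet
  facet normal 0.0000 0.0000 1.0000
    outer loop
      vertex 0.00 0.00 21.00
      vertex 20.00 30.00 21.00
      vertex 0.00 30.00 21.00
    endloop
  endfacet
  facet normal 0.0000 -1.0000 0.0000
    outer loop
      vertex 0.00 0.00 0.00
      vertex 20.00 0.00 0.00
      vertex 20.00 0.00 21.00
    endloop
  endfacet
  facet normal 0.0000 -1.0000 0.0000
    outer loop
      vertex 0.00 0.00 0.00
      vertex 20.00 0.00 21.00
      vertex 0.00 0.00 21.00
    endloop
  endfacet
  facet normal 0.0000 1.0000 0.0000
    outer loop
      vertex 20.00 30.00 21.00
      vertex 20.00 30.00 0.00
      vertex 0.00 30.00 0.00
    endloop
  endfacet
  facet normal 0.0000 1.0000 0.0000
    outer loop
      vertex 0.00 30.00 21.00
      vertex 20.00 30.00 21.00
      vertex 0.00 30.00 0.00
    endloop
  endfacet
  facet normal -1.0000 0.0000 0.0000
    outer loop
      vertex 0.00 30.00 21.00
      vertex 0.00 30.00 0.00
      vertex 0.00 0.00 0.00
    endloop
  endfacet
  facet normal -1.0000 0.0000 0.0000
    outer loop
      vertex 0.00 0.00 21.00
      vertex 0.00 30.00 21.00
      vertex 0.00 0.00 0.00
    endloop
  endfacet
  facet normal 1.0000 0.0000 0.0000
    outer loop
      vertex 20.00 0.00 0.00
      vertex 20.00 30.00 0.00
      vertex 20.00 30.00 21.00
    endloop
  endfacet
  facet normal 1.0000 0.0000 0.0000
    outer loop
      vertex 20.00 0.00 0.00
      vertex 20.00 30.00 21.00
      vertex 20.00 0.00 21.00
    endloop
  endfacet
endsolid part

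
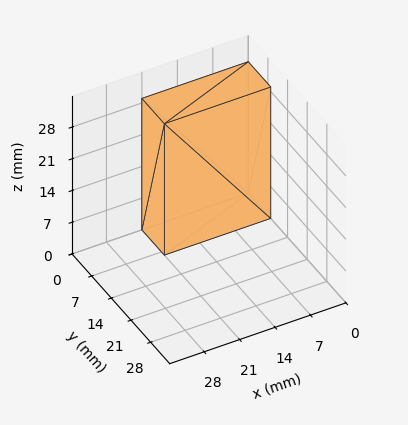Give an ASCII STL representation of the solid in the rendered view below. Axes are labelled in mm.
Reading the render: the shape is a rectangular box, roughly 21 × 8 mm footprint and 29 mm tall (dimensions read to the nearest mm from the axis ticks). For the STL, each face is triangulated and given an outward normal.

solid part
  facet normal 0.0000 0.0000 -1.0000
    outer loop
      vertex 21.00 8.00 0.00
      vertex 21.00 0.00 0.00
      vertex 0.00 0.00 0.00
    endloop
  endfacet
  facet normal 0.0000 0.0000 -1.0000
    outer loop
      vertex 0.00 8.00 0.00
      vertex 21.00 8.00 0.00
      vertex 0.00 0.00 0.00
    endloop
  endfacet
  facet normal 0.0000 0.0000 1.0000
    outer loop
      vertex 0.00 0.00 29.00
      vertex 21.00 0.00 29.00
      vertex 21.00 8.00 29.00
    endloop
  endfacet
  facet normal 0.0000 0.0000 1.0000
    outer loop
      vertex 0.00 0.00 29.00
      vertex 21.00 8.00 29.00
      vertex 0.00 8.00 29.00
    endloop
  endfacet
  facet normal 0.0000 -1.0000 0.0000
    outer loop
      vertex 0.00 0.00 0.00
      vertex 21.00 0.00 0.00
      vertex 21.00 0.00 29.00
    endloop
  endfacet
  facet normal 0.0000 -1.0000 0.0000
    outer loop
      vertex 0.00 0.00 0.00
      vertex 21.00 0.00 29.00
      vertex 0.00 0.00 29.00
    endloop
  endfacet
  facet normal 0.0000 1.0000 0.0000
    outer loop
      vertex 21.00 8.00 29.00
      vertex 21.00 8.00 0.00
      vertex 0.00 8.00 0.00
    endloop
  endfacet
  facet normal 0.0000 1.0000 0.0000
    outer loop
      vertex 0.00 8.00 29.00
      vertex 21.00 8.00 29.00
      vertex 0.00 8.00 0.00
    endloop
  endfacet
  facet normal -1.0000 0.0000 0.0000
    outer loop
      vertex 0.00 8.00 29.00
      vertex 0.00 8.00 0.00
      vertex 0.00 0.00 0.00
    endloop
  endfacet
  facet normal -1.0000 0.0000 0.0000
    outer loop
      vertex 0.00 0.00 29.00
      vertex 0.00 8.00 29.00
      vertex 0.00 0.00 0.00
    endloop
  endfacet
  facet normal 1.0000 0.0000 0.0000
    outer loop
      vertex 21.00 0.00 0.00
      vertex 21.00 8.00 0.00
      vertex 21.00 8.00 29.00
    endloop
  endfacet
  facet normal 1.0000 0.0000 0.0000
    outer loop
      vertex 21.00 0.00 0.00
      vertex 21.00 8.00 29.00
      vertex 21.00 0.00 29.00
    endloop
  endfacet
endsolid part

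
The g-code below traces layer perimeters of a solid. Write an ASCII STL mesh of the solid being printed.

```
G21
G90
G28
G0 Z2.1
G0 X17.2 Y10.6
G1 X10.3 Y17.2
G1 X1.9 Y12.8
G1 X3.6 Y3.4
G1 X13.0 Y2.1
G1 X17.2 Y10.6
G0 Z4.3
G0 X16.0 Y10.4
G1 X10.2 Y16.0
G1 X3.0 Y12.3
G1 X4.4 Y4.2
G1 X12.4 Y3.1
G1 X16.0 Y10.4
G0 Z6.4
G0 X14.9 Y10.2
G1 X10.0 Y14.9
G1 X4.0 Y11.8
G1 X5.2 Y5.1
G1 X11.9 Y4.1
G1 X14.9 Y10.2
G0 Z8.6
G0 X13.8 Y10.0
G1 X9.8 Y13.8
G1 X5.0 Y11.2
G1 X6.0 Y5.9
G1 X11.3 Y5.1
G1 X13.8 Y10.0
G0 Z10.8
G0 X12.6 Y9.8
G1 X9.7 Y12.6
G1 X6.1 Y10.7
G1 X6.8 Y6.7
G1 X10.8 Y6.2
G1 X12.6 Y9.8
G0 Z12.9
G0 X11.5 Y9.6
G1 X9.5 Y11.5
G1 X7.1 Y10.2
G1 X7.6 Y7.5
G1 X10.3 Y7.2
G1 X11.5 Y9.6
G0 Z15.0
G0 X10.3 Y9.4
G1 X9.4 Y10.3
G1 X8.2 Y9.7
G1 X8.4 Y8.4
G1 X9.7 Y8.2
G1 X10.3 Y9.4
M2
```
solid part
  facet normal 0.0000 0.0000 -1.0000
    outer loop
      vertex 0.9 13.3 0.0
      vertex 10.5 18.3 0.0
      vertex 18.3 10.8 0.0
    endloop
  endfacet
  facet normal 0.0000 0.0000 -1.0000
    outer loop
      vertex 2.8 2.6 0.0
      vertex 0.9 13.3 0.0
      vertex 18.3 10.8 0.0
    endloop
  endfacet
  facet normal 0.0000 0.0000 -1.0000
    outer loop
      vertex 13.5 1.1 0.0
      vertex 2.8 2.6 0.0
      vertex 18.3 10.8 0.0
    endloop
  endfacet
  facet normal 0.6359 0.6613 0.3979
    outer loop
      vertex 18.3 10.8 0.0
      vertex 10.5 18.3 0.0
      vertex 9.2 9.2 17.2
    endloop
  endfacet
  facet normal -0.4237 0.8135 0.3984
    outer loop
      vertex 10.5 18.3 0.0
      vertex 0.9 13.3 0.0
      vertex 9.2 9.2 17.2
    endloop
  endfacet
  facet normal -0.9034 -0.1604 0.3977
    outer loop
      vertex 0.9 13.3 0.0
      vertex 2.8 2.6 0.0
      vertex 9.2 9.2 17.2
    endloop
  endfacet
  facet normal -0.1275 -0.9092 0.3963
    outer loop
      vertex 2.8 2.6 0.0
      vertex 13.5 1.1 0.0
      vertex 9.2 9.2 17.2
    endloop
  endfacet
  facet normal 0.8225 -0.4070 0.3973
    outer loop
      vertex 13.5 1.1 0.0
      vertex 18.3 10.8 0.0
      vertex 9.2 9.2 17.2
    endloop
  endfacet
endsolid part

The G0 Z moves step by Δz≈2.1 mm. The G1 loops shrink linearly with z, so the solid tapers from its base footprint up to z≈17.2. Closing with a flat bottom cap and the tapered top and triangulating gives 8 facets — a regular 5-sided pyramid, base circumscribed radius ≈ 9.2 mm, apex at z ≈ 17.2 mm.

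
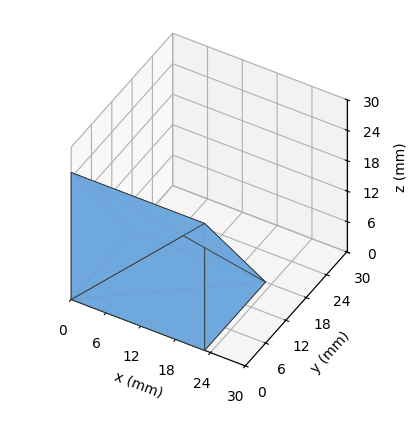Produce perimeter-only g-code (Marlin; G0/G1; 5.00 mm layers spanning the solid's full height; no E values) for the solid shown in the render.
Reading the render: the shape is a wedge (ramp): 23 × 18 mm base, rising to 25 mm along the y=0 edge and sloping linearly to z=0 at y=18 (dimensions read to the nearest mm from the axis ticks). For the g-code, the solid's height is divided into equal slices at the stated Δz and each level perimeter traced with G1 moves after a G0 lift.

; perimeter-only toolpath
G21 ; units = mm
G90 ; absolute positioning
G28 ; home
; layer 1
G0 Z5.00
G0 X0.00 Y0.00
G1 X23.00 Y0.00
G1 X23.00 Y14.40
G1 X0.00 Y14.40
G1 X0.00 Y0.00
; layer 2
G0 Z10.00
G0 X0.00 Y0.00
G1 X23.00 Y0.00
G1 X23.00 Y10.80
G1 X0.00 Y10.80
G1 X0.00 Y0.00
; layer 3
G0 Z15.00
G0 X0.00 Y0.00
G1 X23.00 Y0.00
G1 X23.00 Y7.20
G1 X0.00 Y7.20
G1 X0.00 Y0.00
; layer 4
G0 Z20.00
G0 X0.00 Y0.00
G1 X23.00 Y0.00
G1 X23.00 Y3.60
G1 X0.00 Y3.60
G1 X0.00 Y0.00
M2 ; end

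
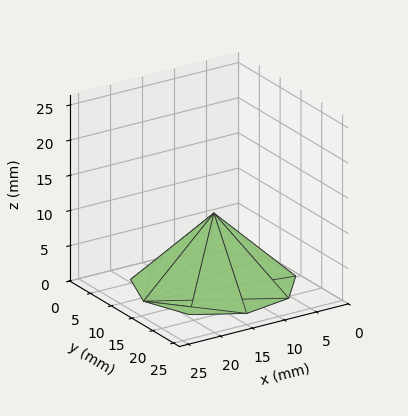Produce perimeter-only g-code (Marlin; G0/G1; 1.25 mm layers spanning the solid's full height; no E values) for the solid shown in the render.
Reading the render: the shape is a regular 9-sided pyramid, base circumscribed radius ≈ 11 mm, apex at z ≈ 10 mm (dimensions read to the nearest mm from the axis ticks). For the g-code, the solid's height is divided into equal slices at the stated Δz and each level perimeter traced with G1 moves after a G0 lift.

; perimeter-only toolpath
G21 ; units = mm
G90 ; absolute positioning
G28 ; home
; layer 1
G0 Z1.25
G0 X20.62 Y11.00
G1 X18.38 Y17.19
G1 X12.67 Y20.48
G1 X6.19 Y19.34
G1 X1.95 Y14.29
G1 X1.95 Y7.71
G1 X6.19 Y2.66
G1 X12.67 Y1.52
G1 X18.38 Y4.81
G1 X20.62 Y11.00
; layer 2
G0 Z2.50
G0 X19.25 Y11.00
G1 X17.32 Y16.30
G1 X12.43 Y19.12
G1 X6.88 Y18.15
G1 X3.25 Y13.82
G1 X3.25 Y8.18
G1 X6.88 Y3.85
G1 X12.43 Y2.88
G1 X17.32 Y5.70
G1 X19.25 Y11.00
; layer 3
G0 Z3.75
G0 X17.88 Y11.00
G1 X16.27 Y15.42
G1 X12.19 Y17.77
G1 X7.56 Y16.96
G1 X4.54 Y13.35
G1 X4.54 Y8.65
G1 X7.56 Y5.04
G1 X12.19 Y4.23
G1 X16.27 Y6.58
G1 X17.88 Y11.00
; layer 4
G0 Z5.00
G0 X16.50 Y11.00
G1 X15.21 Y14.54
G1 X11.96 Y16.41
G1 X8.25 Y15.77
G1 X5.83 Y12.88
G1 X5.83 Y9.12
G1 X8.25 Y6.24
G1 X11.96 Y5.58
G1 X15.21 Y7.46
G1 X16.50 Y11.00
; layer 5
G0 Z6.25
G0 X15.12 Y11.00
G1 X14.16 Y13.65
G1 X11.72 Y15.06
G1 X8.94 Y14.57
G1 X7.12 Y12.41
G1 X7.12 Y9.59
G1 X8.94 Y7.43
G1 X11.72 Y6.94
G1 X14.16 Y8.35
G1 X15.12 Y11.00
; layer 6
G0 Z7.50
G0 X13.75 Y11.00
G1 X13.11 Y12.77
G1 X11.48 Y13.71
G1 X9.62 Y13.38
G1 X8.41 Y11.94
G1 X8.41 Y10.06
G1 X9.62 Y8.62
G1 X11.48 Y8.29
G1 X13.11 Y9.23
G1 X13.75 Y11.00
; layer 7
G0 Z8.75
G0 X12.38 Y11.00
G1 X12.05 Y11.88
G1 X11.24 Y12.35
G1 X10.31 Y12.19
G1 X9.71 Y11.47
G1 X9.71 Y10.53
G1 X10.31 Y9.81
G1 X11.24 Y9.65
G1 X12.05 Y10.12
G1 X12.38 Y11.00
M2 ; end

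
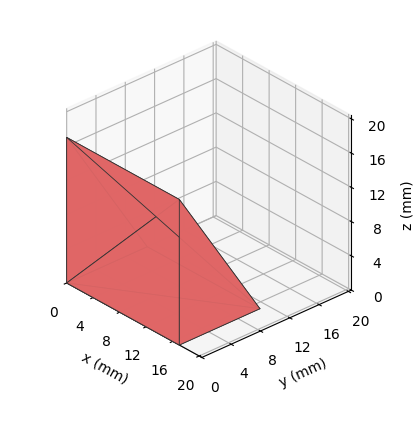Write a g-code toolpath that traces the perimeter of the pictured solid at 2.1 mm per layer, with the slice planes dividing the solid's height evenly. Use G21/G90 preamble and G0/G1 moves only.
Reading the render: the shape is a wedge (ramp): 17 × 11 mm base, rising to 17 mm along the y=0 edge and sloping linearly to z=0 at y=11 (dimensions read to the nearest mm from the axis ticks). For the g-code, the solid's height is divided into equal slices at the stated Δz and each level perimeter traced with G1 moves after a G0 lift.

; perimeter-only toolpath
G21 ; units = mm
G90 ; absolute positioning
G28 ; home
; layer 1
G0 Z2.1
G0 X0.0 Y0.0
G1 X17.0 Y0.0
G1 X17.0 Y9.6
G1 X0.0 Y9.6
G1 X0.0 Y0.0
; layer 2
G0 Z4.2
G0 X0.0 Y0.0
G1 X17.0 Y0.0
G1 X17.0 Y8.2
G1 X0.0 Y8.2
G1 X0.0 Y0.0
; layer 3
G0 Z6.4
G0 X0.0 Y0.0
G1 X17.0 Y0.0
G1 X17.0 Y6.9
G1 X0.0 Y6.9
G1 X0.0 Y0.0
; layer 4
G0 Z8.5
G0 X0.0 Y0.0
G1 X17.0 Y0.0
G1 X17.0 Y5.5
G1 X0.0 Y5.5
G1 X0.0 Y0.0
; layer 5
G0 Z10.6
G0 X0.0 Y0.0
G1 X17.0 Y0.0
G1 X17.0 Y4.1
G1 X0.0 Y4.1
G1 X0.0 Y0.0
; layer 6
G0 Z12.8
G0 X0.0 Y0.0
G1 X17.0 Y0.0
G1 X17.0 Y2.8
G1 X0.0 Y2.8
G1 X0.0 Y0.0
; layer 7
G0 Z14.9
G0 X0.0 Y0.0
G1 X17.0 Y0.0
G1 X17.0 Y1.4
G1 X0.0 Y1.4
G1 X0.0 Y0.0
M2 ; end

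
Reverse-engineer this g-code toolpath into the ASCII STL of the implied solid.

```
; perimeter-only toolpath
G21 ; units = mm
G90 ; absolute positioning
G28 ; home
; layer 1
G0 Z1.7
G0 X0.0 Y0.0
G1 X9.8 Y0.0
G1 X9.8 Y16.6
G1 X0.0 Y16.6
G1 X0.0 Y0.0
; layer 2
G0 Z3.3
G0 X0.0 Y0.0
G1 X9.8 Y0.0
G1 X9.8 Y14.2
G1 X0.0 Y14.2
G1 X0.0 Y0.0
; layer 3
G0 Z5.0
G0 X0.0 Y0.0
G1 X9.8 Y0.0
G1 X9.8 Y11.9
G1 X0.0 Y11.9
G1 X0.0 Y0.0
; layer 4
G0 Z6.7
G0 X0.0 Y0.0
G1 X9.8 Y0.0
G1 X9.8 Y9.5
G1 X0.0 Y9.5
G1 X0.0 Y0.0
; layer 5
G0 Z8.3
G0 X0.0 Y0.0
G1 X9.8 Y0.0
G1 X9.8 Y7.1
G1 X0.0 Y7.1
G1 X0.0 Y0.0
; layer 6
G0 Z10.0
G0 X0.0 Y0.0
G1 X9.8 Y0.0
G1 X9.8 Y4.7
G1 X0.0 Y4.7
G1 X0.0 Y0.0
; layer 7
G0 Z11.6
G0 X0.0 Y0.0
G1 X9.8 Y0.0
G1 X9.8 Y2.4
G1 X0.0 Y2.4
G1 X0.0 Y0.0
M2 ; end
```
solid part
  facet normal 0.0000 0.0000 -1.0000
    outer loop
      vertex 9.8 19.0 0.0
      vertex 9.8 0.0 0.0
      vertex 0.0 0.0 0.0
    endloop
  endfacet
  facet normal 0.0000 0.0000 -1.0000
    outer loop
      vertex 0.0 19.0 0.0
      vertex 9.8 19.0 0.0
      vertex 0.0 0.0 0.0
    endloop
  endfacet
  facet normal 0.0000 -1.0000 0.0000
    outer loop
      vertex 0.0 0.0 0.0
      vertex 9.8 0.0 0.0
      vertex 9.8 0.0 13.3
    endloop
  endfacet
  facet normal 0.0000 -1.0000 0.0000
    outer loop
      vertex 0.0 0.0 0.0
      vertex 9.8 0.0 13.3
      vertex 0.0 0.0 13.3
    endloop
  endfacet
  facet normal 0.0000 0.5735 0.8192
    outer loop
      vertex 0.0 0.0 13.3
      vertex 9.8 0.0 13.3
      vertex 9.8 19.0 0.0
    endloop
  endfacet
  facet normal 0.0000 0.5735 0.8192
    outer loop
      vertex 0.0 0.0 13.3
      vertex 9.8 19.0 0.0
      vertex 0.0 19.0 0.0
    endloop
  endfacet
  facet normal -1.0000 0.0000 0.0000
    outer loop
      vertex 0.0 0.0 13.3
      vertex 0.0 19.0 0.0
      vertex 0.0 0.0 0.0
    endloop
  endfacet
  facet normal 1.0000 0.0000 0.0000
    outer loop
      vertex 9.8 0.0 0.0
      vertex 9.8 19.0 0.0
      vertex 9.8 0.0 13.3
    endloop
  endfacet
endsolid part

The G0 Z moves step by Δz≈1.7 mm. The G1 loops shrink linearly with z, so the solid tapers from its base footprint up to z≈13.3. Closing with a flat bottom cap and the tapered top and triangulating gives 8 facets — a wedge (ramp): 9.8 × 19 mm base, rising to 13.3 mm along the y=0 edge and sloping linearly to z=0 at y=19.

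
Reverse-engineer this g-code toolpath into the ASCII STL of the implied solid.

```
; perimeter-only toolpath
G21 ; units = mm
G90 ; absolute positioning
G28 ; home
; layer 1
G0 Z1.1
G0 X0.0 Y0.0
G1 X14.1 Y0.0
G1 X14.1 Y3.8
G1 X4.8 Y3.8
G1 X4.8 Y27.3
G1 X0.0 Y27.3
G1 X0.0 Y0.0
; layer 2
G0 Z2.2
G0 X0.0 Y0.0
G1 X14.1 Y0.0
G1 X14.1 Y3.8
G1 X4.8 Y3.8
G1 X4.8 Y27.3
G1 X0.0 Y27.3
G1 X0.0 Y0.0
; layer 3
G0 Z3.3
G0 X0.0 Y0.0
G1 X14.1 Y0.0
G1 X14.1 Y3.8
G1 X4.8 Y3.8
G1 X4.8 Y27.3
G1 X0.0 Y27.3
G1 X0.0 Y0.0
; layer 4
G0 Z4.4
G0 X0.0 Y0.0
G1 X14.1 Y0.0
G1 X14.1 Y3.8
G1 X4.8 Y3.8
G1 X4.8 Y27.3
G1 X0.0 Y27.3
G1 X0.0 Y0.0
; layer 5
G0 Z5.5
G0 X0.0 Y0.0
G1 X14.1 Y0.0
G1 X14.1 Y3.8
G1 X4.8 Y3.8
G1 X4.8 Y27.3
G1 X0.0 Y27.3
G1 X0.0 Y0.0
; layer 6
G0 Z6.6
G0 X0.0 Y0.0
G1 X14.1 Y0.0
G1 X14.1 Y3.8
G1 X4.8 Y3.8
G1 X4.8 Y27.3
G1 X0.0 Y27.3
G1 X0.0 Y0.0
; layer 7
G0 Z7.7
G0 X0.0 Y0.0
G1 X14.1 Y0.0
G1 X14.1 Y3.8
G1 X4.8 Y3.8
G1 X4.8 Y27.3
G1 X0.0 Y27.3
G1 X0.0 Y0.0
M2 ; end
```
solid part
  facet normal 0.0000 0.0000 -1.0000
    outer loop
      vertex 14.1 3.8 0.0
      vertex 14.1 0.0 0.0
      vertex 0.0 0.0 0.0
    endloop
  endfacet
  facet normal 0.0000 0.0000 -1.0000
    outer loop
      vertex 4.8 3.8 0.0
      vertex 14.1 3.8 0.0
      vertex 0.0 0.0 0.0
    endloop
  endfacet
  facet normal 0.0000 0.0000 -1.0000
    outer loop
      vertex 4.8 27.3 0.0
      vertex 4.8 3.8 0.0
      vertex 0.0 0.0 0.0
    endloop
  endfacet
  facet normal 0.0000 0.0000 -1.0000
    outer loop
      vertex 0.0 27.3 0.0
      vertex 4.8 27.3 0.0
      vertex 0.0 0.0 0.0
    endloop
  endfacet
  facet normal 0.0000 0.0000 1.0000
    outer loop
      vertex 0.0 0.0 7.7
      vertex 14.1 0.0 7.7
      vertex 14.1 3.8 7.7
    endloop
  endfacet
  facet normal 0.0000 0.0000 1.0000
    outer loop
      vertex 0.0 0.0 7.7
      vertex 14.1 3.8 7.7
      vertex 4.8 3.8 7.7
    endloop
  endfacet
  facet normal 0.0000 0.0000 1.0000
    outer loop
      vertex 0.0 0.0 7.7
      vertex 4.8 3.8 7.7
      vertex 4.8 27.3 7.7
    endloop
  endfacet
  facet normal 0.0000 0.0000 1.0000
    outer loop
      vertex 0.0 0.0 7.7
      vertex 4.8 27.3 7.7
      vertex 0.0 27.3 7.7
    endloop
  endfacet
  facet normal 0.0000 -1.0000 0.0000
    outer loop
      vertex 0.0 0.0 0.0
      vertex 14.1 0.0 0.0
      vertex 14.1 0.0 7.7
    endloop
  endfacet
  facet normal 0.0000 -1.0000 0.0000
    outer loop
      vertex 0.0 0.0 0.0
      vertex 14.1 0.0 7.7
      vertex 0.0 0.0 7.7
    endloop
  endfacet
  facet normal 1.0000 0.0000 0.0000
    outer loop
      vertex 14.1 0.0 0.0
      vertex 14.1 3.8 0.0
      vertex 14.1 3.8 7.7
    endloop
  endfacet
  facet normal 1.0000 0.0000 0.0000
    outer loop
      vertex 14.1 0.0 0.0
      vertex 14.1 3.8 7.7
      vertex 14.1 0.0 7.7
    endloop
  endfacet
  facet normal 0.0000 1.0000 0.0000
    outer loop
      vertex 14.1 3.8 0.0
      vertex 4.8 3.8 0.0
      vertex 4.8 3.8 7.7
    endloop
  endfacet
  facet normal 0.0000 1.0000 0.0000
    outer loop
      vertex 14.1 3.8 0.0
      vertex 4.8 3.8 7.7
      vertex 14.1 3.8 7.7
    endloop
  endfacet
  facet normal 1.0000 0.0000 0.0000
    outer loop
      vertex 4.8 3.8 0.0
      vertex 4.8 27.3 0.0
      vertex 4.8 27.3 7.7
    endloop
  endfacet
  facet normal 1.0000 0.0000 0.0000
    outer loop
      vertex 4.8 3.8 0.0
      vertex 4.8 27.3 7.7
      vertex 4.8 3.8 7.7
    endloop
  endfacet
  facet normal 0.0000 1.0000 0.0000
    outer loop
      vertex 4.8 27.3 0.0
      vertex 0.0 27.3 0.0
      vertex 0.0 27.3 7.7
    endloop
  endfacet
  facet normal 0.0000 1.0000 0.0000
    outer loop
      vertex 4.8 27.3 0.0
      vertex 0.0 27.3 7.7
      vertex 4.8 27.3 7.7
    endloop
  endfacet
  facet normal -1.0000 0.0000 0.0000
    outer loop
      vertex 0.0 27.3 0.0
      vertex 0.0 0.0 0.0
      vertex 0.0 0.0 7.7
    endloop
  endfacet
  facet normal -1.0000 0.0000 0.0000
    outer loop
      vertex 0.0 27.3 0.0
      vertex 0.0 0.0 7.7
      vertex 0.0 27.3 7.7
    endloop
  endfacet
endsolid part

The G0 Z moves step by Δz≈1.1 mm. Every layer's G1 loop is the same polygon, so the solid is a straight extrusion of it from z=0 to z≈7.7. Closing with flat bottom and top caps and triangulating gives 20 facets — an L-shaped prism: outer 14.1 × 27.3 mm, arm thicknesses ≈ 3.8 mm (horizontal) and 4.8 mm (vertical), extruded 7.7 mm in z.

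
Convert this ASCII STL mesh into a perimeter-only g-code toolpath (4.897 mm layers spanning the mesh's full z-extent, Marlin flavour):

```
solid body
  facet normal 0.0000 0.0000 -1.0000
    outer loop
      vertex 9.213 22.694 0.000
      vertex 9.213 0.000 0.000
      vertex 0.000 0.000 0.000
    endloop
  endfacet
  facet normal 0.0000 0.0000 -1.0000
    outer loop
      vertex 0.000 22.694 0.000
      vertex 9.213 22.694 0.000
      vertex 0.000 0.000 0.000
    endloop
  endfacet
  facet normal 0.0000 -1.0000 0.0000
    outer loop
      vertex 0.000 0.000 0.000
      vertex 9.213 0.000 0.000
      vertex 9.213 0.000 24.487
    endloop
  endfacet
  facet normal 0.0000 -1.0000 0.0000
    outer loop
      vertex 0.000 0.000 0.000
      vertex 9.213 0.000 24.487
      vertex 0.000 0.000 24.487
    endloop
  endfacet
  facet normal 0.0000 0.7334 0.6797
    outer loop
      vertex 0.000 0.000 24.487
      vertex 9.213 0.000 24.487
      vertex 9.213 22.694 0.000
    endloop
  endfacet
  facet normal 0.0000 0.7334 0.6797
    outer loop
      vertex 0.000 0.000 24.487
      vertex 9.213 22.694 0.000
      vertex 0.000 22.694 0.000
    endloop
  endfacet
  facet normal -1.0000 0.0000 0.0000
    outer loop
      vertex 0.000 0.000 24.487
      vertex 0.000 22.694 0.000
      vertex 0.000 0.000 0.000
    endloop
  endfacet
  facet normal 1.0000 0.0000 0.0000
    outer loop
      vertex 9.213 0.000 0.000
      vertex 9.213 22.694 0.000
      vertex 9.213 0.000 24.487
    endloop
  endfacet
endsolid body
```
; perimeter-only toolpath
G21 ; units = mm
G90 ; absolute positioning
G28 ; home
; layer 1
G0 Z4.897
G0 X0.000 Y0.000
G1 X9.213 Y0.000
G1 X9.213 Y18.155
G1 X0.000 Y18.155
G1 X0.000 Y0.000
; layer 2
G0 Z9.795
G0 X0.000 Y0.000
G1 X9.213 Y0.000
G1 X9.213 Y13.616
G1 X0.000 Y13.616
G1 X0.000 Y0.000
; layer 3
G0 Z14.692
G0 X0.000 Y0.000
G1 X9.213 Y0.000
G1 X9.213 Y9.078
G1 X0.000 Y9.078
G1 X0.000 Y0.000
; layer 4
G0 Z19.590
G0 X0.000 Y0.000
G1 X9.213 Y0.000
G1 X9.213 Y4.539
G1 X0.000 Y4.539
G1 X0.000 Y0.000
M2 ; end

The solid is a wedge (ramp): 9.21 × 22.7 mm base, rising to 24.5 mm along the y=0 edge and sloping linearly to z=0 at y=22.7. Slicing at Δz = 4.897 mm — 5 equal slices spanning the solid's height, so layer i sits at z = i·h/5 — gives 4 non-empty perimeters. Each is a 4-segment closed polygon; G0 lifts to the layer z and rapids to the start vertex, then G1 traces the edges. The cross-section shrinks linearly with z (the slice at the apex is degenerate and omitted).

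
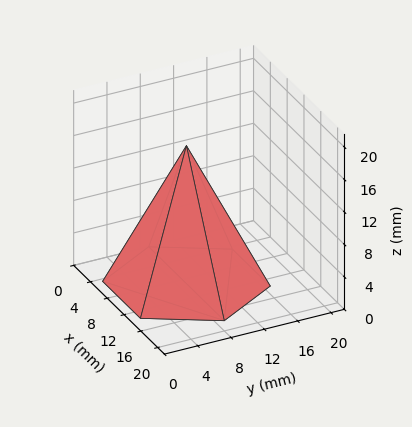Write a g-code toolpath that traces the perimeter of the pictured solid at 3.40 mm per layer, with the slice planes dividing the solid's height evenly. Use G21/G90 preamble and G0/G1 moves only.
Reading the render: the shape is a regular 6-sided pyramid, base circumscribed radius ≈ 9 mm, apex at z ≈ 17 mm (dimensions read to the nearest mm from the axis ticks). For the g-code, the solid's height is divided into equal slices at the stated Δz and each level perimeter traced with G1 moves after a G0 lift.

; perimeter-only toolpath
G21 ; units = mm
G90 ; absolute positioning
G28 ; home
; layer 1
G0 Z3.40
G0 X16.20 Y9.00
G1 X12.60 Y15.23
G1 X5.40 Y15.23
G1 X1.80 Y9.00
G1 X5.40 Y2.77
G1 X12.60 Y2.77
G1 X16.20 Y9.00
; layer 2
G0 Z6.80
G0 X14.40 Y9.00
G1 X11.70 Y13.67
G1 X6.30 Y13.67
G1 X3.60 Y9.00
G1 X6.30 Y4.33
G1 X11.70 Y4.33
G1 X14.40 Y9.00
; layer 3
G0 Z10.20
G0 X12.60 Y9.00
G1 X10.80 Y12.12
G1 X7.20 Y12.12
G1 X5.40 Y9.00
G1 X7.20 Y5.88
G1 X10.80 Y5.88
G1 X12.60 Y9.00
; layer 4
G0 Z13.60
G0 X10.80 Y9.00
G1 X9.90 Y10.56
G1 X8.10 Y10.56
G1 X7.20 Y9.00
G1 X8.10 Y7.44
G1 X9.90 Y7.44
G1 X10.80 Y9.00
M2 ; end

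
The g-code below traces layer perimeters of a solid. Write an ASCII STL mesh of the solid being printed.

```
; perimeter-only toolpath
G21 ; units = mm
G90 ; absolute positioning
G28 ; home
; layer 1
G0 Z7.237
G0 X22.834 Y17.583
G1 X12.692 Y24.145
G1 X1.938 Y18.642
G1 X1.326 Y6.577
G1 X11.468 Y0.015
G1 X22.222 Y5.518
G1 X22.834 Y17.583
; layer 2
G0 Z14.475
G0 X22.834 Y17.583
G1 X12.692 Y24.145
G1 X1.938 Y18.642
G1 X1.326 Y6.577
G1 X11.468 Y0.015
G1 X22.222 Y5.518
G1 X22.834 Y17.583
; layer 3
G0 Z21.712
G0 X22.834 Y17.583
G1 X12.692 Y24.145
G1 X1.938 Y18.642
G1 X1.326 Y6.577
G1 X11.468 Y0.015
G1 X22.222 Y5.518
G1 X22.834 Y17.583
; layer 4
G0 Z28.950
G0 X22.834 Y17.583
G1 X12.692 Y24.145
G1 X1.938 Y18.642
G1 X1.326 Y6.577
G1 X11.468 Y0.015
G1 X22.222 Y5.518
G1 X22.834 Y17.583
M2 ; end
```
solid part
  facet normal 0.0000 0.0000 -1.0000
    outer loop
      vertex 1.938 18.642 0.000
      vertex 12.692 24.145 0.000
      vertex 22.834 17.583 0.000
    endloop
  endfacet
  facet normal 0.0000 0.0000 -1.0000
    outer loop
      vertex 1.326 6.577 0.000
      vertex 1.938 18.642 0.000
      vertex 22.834 17.583 0.000
    endloop
  endfacet
  facet normal 0.0000 0.0000 -1.0000
    outer loop
      vertex 11.468 0.015 0.000
      vertex 1.326 6.577 0.000
      vertex 22.834 17.583 0.000
    endloop
  endfacet
  facet normal 0.0000 0.0000 -1.0000
    outer loop
      vertex 22.222 5.518 0.000
      vertex 11.468 0.015 0.000
      vertex 22.834 17.583 0.000
    endloop
  endfacet
  facet normal 0.0000 0.0000 1.0000
    outer loop
      vertex 22.834 17.583 28.950
      vertex 12.692 24.145 28.950
      vertex 1.938 18.642 28.950
    endloop
  endfacet
  facet normal 0.0000 0.0000 1.0000
    outer loop
      vertex 22.834 17.583 28.950
      vertex 1.938 18.642 28.950
      vertex 1.326 6.577 28.950
    endloop
  endfacet
  facet normal 0.0000 0.0000 1.0000
    outer loop
      vertex 22.834 17.583 28.950
      vertex 1.326 6.577 28.950
      vertex 11.468 0.015 28.950
    endloop
  endfacet
  facet normal 0.0000 0.0000 1.0000
    outer loop
      vertex 22.834 17.583 28.950
      vertex 11.468 0.015 28.950
      vertex 22.222 5.518 28.950
    endloop
  endfacet
  facet normal 0.5432 0.8396 0.0000
    outer loop
      vertex 22.834 17.583 0.000
      vertex 12.692 24.145 0.000
      vertex 12.692 24.145 28.950
    endloop
  endfacet
  facet normal 0.5432 0.8396 0.0000
    outer loop
      vertex 22.834 17.583 0.000
      vertex 12.692 24.145 28.950
      vertex 22.834 17.583 28.950
    endloop
  endfacet
  facet normal -0.4555 0.8902 0.0000
    outer loop
      vertex 12.692 24.145 0.000
      vertex 1.938 18.642 0.000
      vertex 1.938 18.642 28.950
    endloop
  endfacet
  facet normal -0.4555 0.8902 0.0000
    outer loop
      vertex 12.692 24.145 0.000
      vertex 1.938 18.642 28.950
      vertex 12.692 24.145 28.950
    endloop
  endfacet
  facet normal -0.9987 0.0507 0.0000
    outer loop
      vertex 1.938 18.642 0.000
      vertex 1.326 6.577 0.000
      vertex 1.326 6.577 28.950
    endloop
  endfacet
  facet normal -0.9987 0.0507 0.0000
    outer loop
      vertex 1.938 18.642 0.000
      vertex 1.326 6.577 28.950
      vertex 1.938 18.642 28.950
    endloop
  endfacet
  facet normal -0.5432 -0.8396 0.0000
    outer loop
      vertex 1.326 6.577 0.000
      vertex 11.468 0.015 0.000
      vertex 11.468 0.015 28.950
    endloop
  endfacet
  facet normal -0.5432 -0.8396 0.0000
    outer loop
      vertex 1.326 6.577 0.000
      vertex 11.468 0.015 28.950
      vertex 1.326 6.577 28.950
    endloop
  endfacet
  facet normal 0.4555 -0.8902 0.0000
    outer loop
      vertex 11.468 0.015 0.000
      vertex 22.222 5.518 0.000
      vertex 22.222 5.518 28.950
    endloop
  endfacet
  facet normal 0.4555 -0.8902 0.0000
    outer loop
      vertex 11.468 0.015 0.000
      vertex 22.222 5.518 28.950
      vertex 11.468 0.015 28.950
    endloop
  endfacet
  facet normal 0.9987 -0.0507 0.0000
    outer loop
      vertex 22.222 5.518 0.000
      vertex 22.834 17.583 0.000
      vertex 22.834 17.583 28.950
    endloop
  endfacet
  facet normal 0.9987 -0.0507 0.0000
    outer loop
      vertex 22.222 5.518 0.000
      vertex 22.834 17.583 28.950
      vertex 22.222 5.518 28.950
    endloop
  endfacet
endsolid part

The G0 Z moves step by Δz≈7.237 mm. Every layer's G1 loop is the same polygon, so the solid is a straight extrusion of it from z=0 to z≈28.9. Closing with flat bottom and top caps and triangulating gives 20 facets — a regular 6-sided prism (a cylinder approximated with 6 flat sides), circumscribed radius ≈ 12.1 mm, height ≈ 28.9 mm.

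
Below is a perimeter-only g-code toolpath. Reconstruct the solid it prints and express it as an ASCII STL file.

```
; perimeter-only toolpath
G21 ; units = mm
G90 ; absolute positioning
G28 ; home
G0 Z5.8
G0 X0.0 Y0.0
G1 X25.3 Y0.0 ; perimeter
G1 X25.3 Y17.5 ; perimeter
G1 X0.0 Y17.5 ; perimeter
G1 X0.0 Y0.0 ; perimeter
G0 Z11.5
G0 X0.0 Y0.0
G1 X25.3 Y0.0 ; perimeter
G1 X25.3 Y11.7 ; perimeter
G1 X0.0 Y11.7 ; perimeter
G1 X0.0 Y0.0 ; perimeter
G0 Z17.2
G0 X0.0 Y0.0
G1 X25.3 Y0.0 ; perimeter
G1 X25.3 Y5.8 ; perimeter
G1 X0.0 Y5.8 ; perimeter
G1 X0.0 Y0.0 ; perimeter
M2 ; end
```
solid part
  facet normal 0.0000 0.0000 -1.0000
    outer loop
      vertex 25.3 23.4 0.0
      vertex 25.3 0.0 0.0
      vertex 0.0 0.0 0.0
    endloop
  endfacet
  facet normal 0.0000 0.0000 -1.0000
    outer loop
      vertex 0.0 23.4 0.0
      vertex 25.3 23.4 0.0
      vertex 0.0 0.0 0.0
    endloop
  endfacet
  facet normal 0.0000 -1.0000 0.0000
    outer loop
      vertex 0.0 0.0 0.0
      vertex 25.3 0.0 0.0
      vertex 25.3 0.0 23.0
    endloop
  endfacet
  facet normal 0.0000 -1.0000 0.0000
    outer loop
      vertex 0.0 0.0 0.0
      vertex 25.3 0.0 23.0
      vertex 0.0 0.0 23.0
    endloop
  endfacet
  facet normal 0.0000 0.7010 0.7132
    outer loop
      vertex 0.0 0.0 23.0
      vertex 25.3 0.0 23.0
      vertex 25.3 23.4 0.0
    endloop
  endfacet
  facet normal 0.0000 0.7010 0.7132
    outer loop
      vertex 0.0 0.0 23.0
      vertex 25.3 23.4 0.0
      vertex 0.0 23.4 0.0
    endloop
  endfacet
  facet normal -1.0000 0.0000 0.0000
    outer loop
      vertex 0.0 0.0 23.0
      vertex 0.0 23.4 0.0
      vertex 0.0 0.0 0.0
    endloop
  endfacet
  facet normal 1.0000 0.0000 0.0000
    outer loop
      vertex 25.3 0.0 0.0
      vertex 25.3 23.4 0.0
      vertex 25.3 0.0 23.0
    endloop
  endfacet
endsolid part

The G0 Z moves step by Δz≈5.8 mm. The G1 loops shrink linearly with z, so the solid tapers from its base footprint up to z≈23. Closing with a flat bottom cap and the tapered top and triangulating gives 8 facets — a wedge (ramp): 25.3 × 23.4 mm base, rising to 23 mm along the y=0 edge and sloping linearly to z=0 at y=23.4.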